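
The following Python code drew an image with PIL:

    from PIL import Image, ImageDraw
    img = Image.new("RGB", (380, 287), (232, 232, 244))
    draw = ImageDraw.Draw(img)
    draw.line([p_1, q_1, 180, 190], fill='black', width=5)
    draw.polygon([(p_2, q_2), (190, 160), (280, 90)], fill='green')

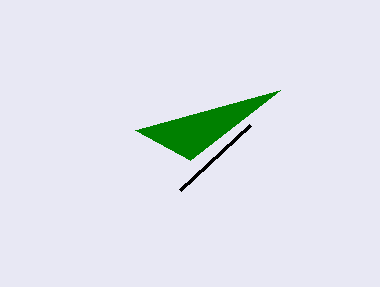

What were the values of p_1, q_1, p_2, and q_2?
p_1 = 250; q_1 = 125; p_2 = 135; q_2 = 130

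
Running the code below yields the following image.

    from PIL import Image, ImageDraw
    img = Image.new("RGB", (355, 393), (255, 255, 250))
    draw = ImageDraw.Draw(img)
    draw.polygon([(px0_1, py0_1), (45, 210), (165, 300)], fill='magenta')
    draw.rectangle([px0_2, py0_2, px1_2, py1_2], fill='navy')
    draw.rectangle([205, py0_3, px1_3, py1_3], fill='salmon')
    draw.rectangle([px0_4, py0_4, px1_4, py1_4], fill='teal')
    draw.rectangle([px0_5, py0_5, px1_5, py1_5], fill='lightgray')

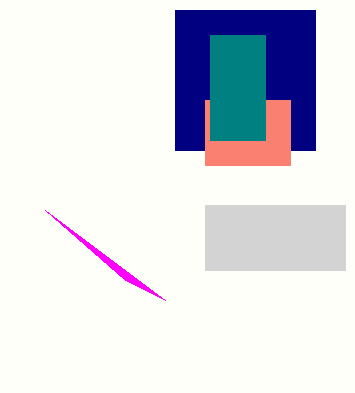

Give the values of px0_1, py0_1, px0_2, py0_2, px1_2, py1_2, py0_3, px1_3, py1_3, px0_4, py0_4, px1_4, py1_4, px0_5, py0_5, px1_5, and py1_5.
px0_1 = 125; py0_1 = 280; px0_2 = 175; py0_2 = 10; px1_2 = 315; py1_2 = 150; py0_3 = 100; px1_3 = 290; py1_3 = 165; px0_4 = 210; py0_4 = 35; px1_4 = 265; py1_4 = 140; px0_5 = 205; py0_5 = 205; px1_5 = 345; py1_5 = 270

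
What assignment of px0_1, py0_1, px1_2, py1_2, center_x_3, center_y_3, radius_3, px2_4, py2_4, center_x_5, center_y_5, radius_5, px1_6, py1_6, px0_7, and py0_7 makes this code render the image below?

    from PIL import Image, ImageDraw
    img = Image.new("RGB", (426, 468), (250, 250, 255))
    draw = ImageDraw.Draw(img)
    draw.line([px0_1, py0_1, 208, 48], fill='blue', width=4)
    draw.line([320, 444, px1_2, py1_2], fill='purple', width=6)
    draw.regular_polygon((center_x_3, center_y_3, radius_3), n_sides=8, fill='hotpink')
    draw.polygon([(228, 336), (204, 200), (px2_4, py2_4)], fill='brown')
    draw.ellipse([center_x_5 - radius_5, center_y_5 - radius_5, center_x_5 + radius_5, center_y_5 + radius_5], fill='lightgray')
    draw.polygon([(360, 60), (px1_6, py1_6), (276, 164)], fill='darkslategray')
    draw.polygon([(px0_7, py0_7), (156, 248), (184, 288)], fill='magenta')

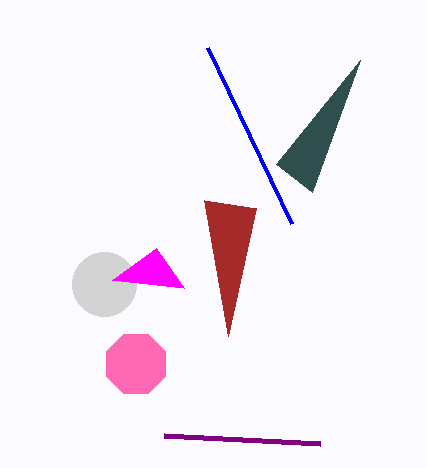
px0_1 = 292, py0_1 = 224, px1_2 = 164, py1_2 = 436, center_x_3 = 136, center_y_3 = 364, radius_3 = 32, px2_4 = 256, py2_4 = 208, center_x_5 = 104, center_y_5 = 284, radius_5 = 32, px1_6 = 312, py1_6 = 192, px0_7 = 112, py0_7 = 280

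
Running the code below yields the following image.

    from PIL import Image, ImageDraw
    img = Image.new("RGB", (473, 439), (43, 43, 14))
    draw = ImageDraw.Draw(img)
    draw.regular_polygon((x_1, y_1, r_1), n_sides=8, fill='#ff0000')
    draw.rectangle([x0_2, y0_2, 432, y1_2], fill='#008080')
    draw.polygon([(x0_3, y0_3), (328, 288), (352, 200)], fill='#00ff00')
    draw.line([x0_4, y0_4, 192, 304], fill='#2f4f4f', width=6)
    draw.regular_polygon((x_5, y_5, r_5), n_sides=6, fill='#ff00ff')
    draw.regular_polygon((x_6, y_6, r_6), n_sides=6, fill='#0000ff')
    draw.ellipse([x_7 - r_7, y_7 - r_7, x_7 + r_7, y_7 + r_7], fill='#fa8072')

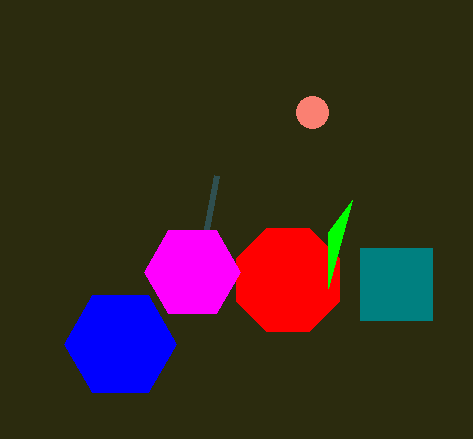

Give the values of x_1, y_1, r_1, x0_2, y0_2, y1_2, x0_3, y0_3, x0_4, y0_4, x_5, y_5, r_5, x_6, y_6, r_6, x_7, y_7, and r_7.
x_1 = 288; y_1 = 280; r_1 = 56; x0_2 = 360; y0_2 = 248; y1_2 = 320; x0_3 = 328; y0_3 = 232; x0_4 = 216; y0_4 = 176; x_5 = 192; y_5 = 272; r_5 = 48; x_6 = 120; y_6 = 344; r_6 = 56; x_7 = 312; y_7 = 112; r_7 = 16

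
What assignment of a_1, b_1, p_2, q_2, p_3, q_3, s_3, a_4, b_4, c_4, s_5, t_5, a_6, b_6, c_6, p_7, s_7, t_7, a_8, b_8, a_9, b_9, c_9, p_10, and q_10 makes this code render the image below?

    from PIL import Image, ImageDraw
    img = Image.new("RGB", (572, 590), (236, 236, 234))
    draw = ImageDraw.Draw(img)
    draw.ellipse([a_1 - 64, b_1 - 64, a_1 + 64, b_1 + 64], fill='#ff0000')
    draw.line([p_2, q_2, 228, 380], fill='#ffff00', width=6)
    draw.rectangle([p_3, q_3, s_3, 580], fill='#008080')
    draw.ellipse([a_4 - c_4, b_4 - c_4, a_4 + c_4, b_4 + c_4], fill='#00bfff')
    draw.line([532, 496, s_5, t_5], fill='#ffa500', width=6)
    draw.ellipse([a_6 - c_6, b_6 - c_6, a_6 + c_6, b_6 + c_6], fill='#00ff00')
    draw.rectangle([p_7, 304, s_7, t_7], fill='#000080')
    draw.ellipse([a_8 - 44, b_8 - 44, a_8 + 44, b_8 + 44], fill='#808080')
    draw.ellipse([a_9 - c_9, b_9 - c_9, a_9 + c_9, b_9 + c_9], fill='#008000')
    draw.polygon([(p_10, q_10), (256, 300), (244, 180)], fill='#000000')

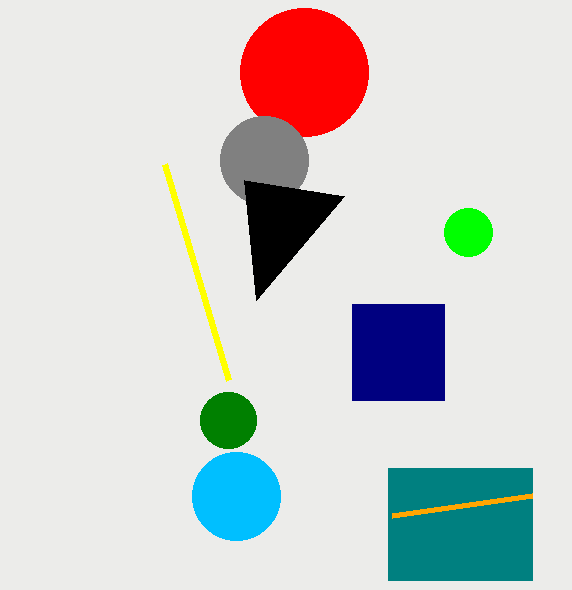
a_1 = 304; b_1 = 72; p_2 = 164; q_2 = 164; p_3 = 388; q_3 = 468; s_3 = 532; a_4 = 236; b_4 = 496; c_4 = 44; s_5 = 392; t_5 = 516; a_6 = 468; b_6 = 232; c_6 = 24; p_7 = 352; s_7 = 444; t_7 = 400; a_8 = 264; b_8 = 160; a_9 = 228; b_9 = 420; c_9 = 28; p_10 = 344; q_10 = 196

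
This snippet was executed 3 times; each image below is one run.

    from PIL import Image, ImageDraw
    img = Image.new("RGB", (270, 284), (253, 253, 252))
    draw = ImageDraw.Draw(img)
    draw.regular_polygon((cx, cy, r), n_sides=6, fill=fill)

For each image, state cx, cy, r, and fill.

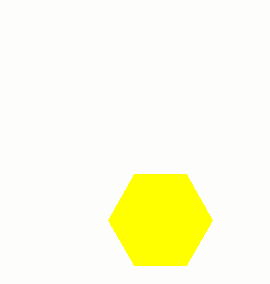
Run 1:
cx = 160, cy = 220, r = 52, fill = 'yellow'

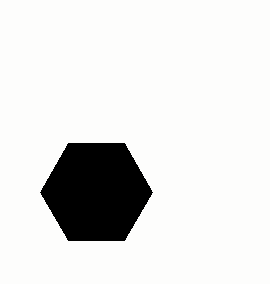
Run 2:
cx = 96
cy = 192
r = 56
fill = 'black'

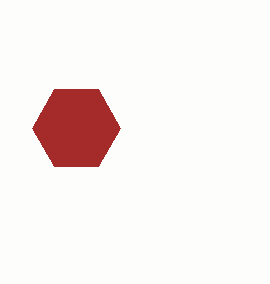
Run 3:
cx = 76, cy = 128, r = 44, fill = 'brown'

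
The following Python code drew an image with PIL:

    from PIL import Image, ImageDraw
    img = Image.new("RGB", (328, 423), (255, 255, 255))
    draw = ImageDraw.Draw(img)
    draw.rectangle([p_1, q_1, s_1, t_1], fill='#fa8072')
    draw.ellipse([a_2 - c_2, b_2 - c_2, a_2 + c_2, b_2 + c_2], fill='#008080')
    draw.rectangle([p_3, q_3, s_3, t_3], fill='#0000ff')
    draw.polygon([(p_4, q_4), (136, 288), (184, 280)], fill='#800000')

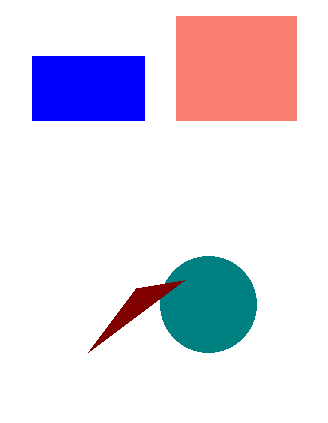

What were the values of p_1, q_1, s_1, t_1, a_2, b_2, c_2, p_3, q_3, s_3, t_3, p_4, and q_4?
p_1 = 176, q_1 = 16, s_1 = 296, t_1 = 120, a_2 = 208, b_2 = 304, c_2 = 48, p_3 = 32, q_3 = 56, s_3 = 144, t_3 = 120, p_4 = 88, q_4 = 352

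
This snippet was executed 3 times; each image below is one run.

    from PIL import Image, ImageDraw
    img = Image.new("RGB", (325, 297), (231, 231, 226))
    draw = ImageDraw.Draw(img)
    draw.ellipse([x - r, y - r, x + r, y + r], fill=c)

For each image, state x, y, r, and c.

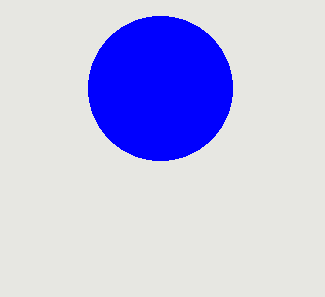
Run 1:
x = 160; y = 88; r = 72; c = 'blue'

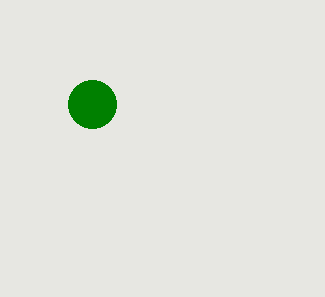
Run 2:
x = 92
y = 104
r = 24
c = 'green'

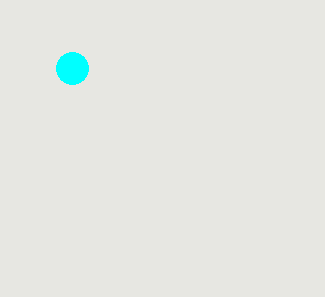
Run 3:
x = 72; y = 68; r = 16; c = 'cyan'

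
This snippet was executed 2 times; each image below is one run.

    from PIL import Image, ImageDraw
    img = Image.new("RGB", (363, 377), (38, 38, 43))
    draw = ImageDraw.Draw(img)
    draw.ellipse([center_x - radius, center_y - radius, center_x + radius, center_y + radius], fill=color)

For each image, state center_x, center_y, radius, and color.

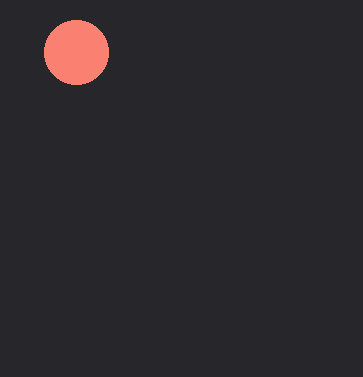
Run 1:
center_x = 76; center_y = 52; radius = 32; color = 'salmon'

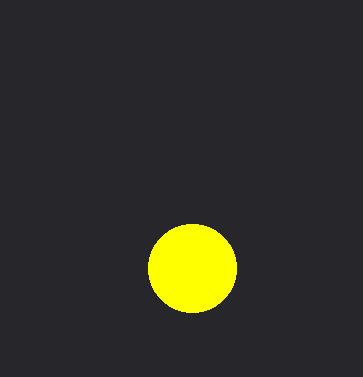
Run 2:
center_x = 192
center_y = 268
radius = 44
color = 'yellow'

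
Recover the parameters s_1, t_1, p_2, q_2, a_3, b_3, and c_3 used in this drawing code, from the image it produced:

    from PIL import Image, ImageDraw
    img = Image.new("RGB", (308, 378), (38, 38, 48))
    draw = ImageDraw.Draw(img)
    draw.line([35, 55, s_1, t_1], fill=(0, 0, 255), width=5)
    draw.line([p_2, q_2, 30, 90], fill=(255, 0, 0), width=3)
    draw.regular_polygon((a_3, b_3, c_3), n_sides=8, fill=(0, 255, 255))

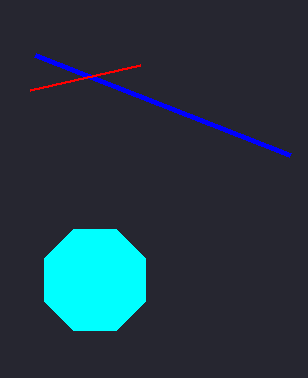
s_1 = 290; t_1 = 155; p_2 = 140; q_2 = 65; a_3 = 95; b_3 = 280; c_3 = 55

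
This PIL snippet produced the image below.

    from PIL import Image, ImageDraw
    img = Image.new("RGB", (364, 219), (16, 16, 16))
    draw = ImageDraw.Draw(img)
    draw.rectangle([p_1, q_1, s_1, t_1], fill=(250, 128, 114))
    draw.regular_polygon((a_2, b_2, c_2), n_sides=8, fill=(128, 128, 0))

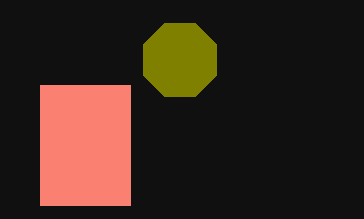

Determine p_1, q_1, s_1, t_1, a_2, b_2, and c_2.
p_1 = 40; q_1 = 85; s_1 = 130; t_1 = 205; a_2 = 180; b_2 = 60; c_2 = 40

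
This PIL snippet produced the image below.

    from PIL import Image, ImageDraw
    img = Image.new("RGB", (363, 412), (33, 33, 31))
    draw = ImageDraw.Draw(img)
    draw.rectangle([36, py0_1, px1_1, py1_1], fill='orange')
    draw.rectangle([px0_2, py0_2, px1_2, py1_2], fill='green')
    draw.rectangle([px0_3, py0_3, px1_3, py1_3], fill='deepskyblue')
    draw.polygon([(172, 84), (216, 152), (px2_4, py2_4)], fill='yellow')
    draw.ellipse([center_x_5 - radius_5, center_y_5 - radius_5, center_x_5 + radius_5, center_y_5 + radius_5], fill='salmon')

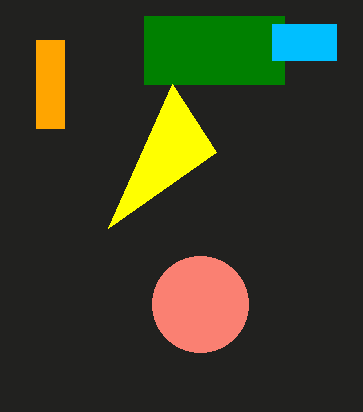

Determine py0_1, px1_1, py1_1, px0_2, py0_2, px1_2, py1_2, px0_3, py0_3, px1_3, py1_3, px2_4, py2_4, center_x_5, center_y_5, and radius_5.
py0_1 = 40; px1_1 = 64; py1_1 = 128; px0_2 = 144; py0_2 = 16; px1_2 = 284; py1_2 = 84; px0_3 = 272; py0_3 = 24; px1_3 = 336; py1_3 = 60; px2_4 = 108; py2_4 = 228; center_x_5 = 200; center_y_5 = 304; radius_5 = 48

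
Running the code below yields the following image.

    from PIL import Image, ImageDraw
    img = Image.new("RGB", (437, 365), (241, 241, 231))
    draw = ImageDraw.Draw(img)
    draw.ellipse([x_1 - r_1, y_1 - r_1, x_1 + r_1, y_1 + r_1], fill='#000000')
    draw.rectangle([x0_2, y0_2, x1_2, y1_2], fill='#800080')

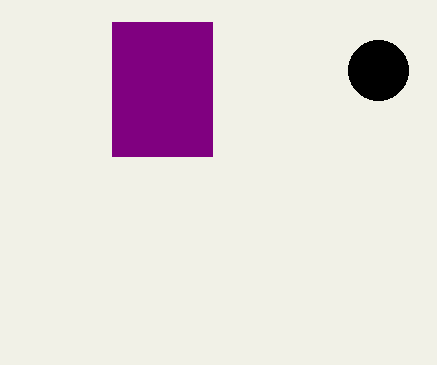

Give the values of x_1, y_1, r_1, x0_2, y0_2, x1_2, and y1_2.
x_1 = 378, y_1 = 70, r_1 = 30, x0_2 = 112, y0_2 = 22, x1_2 = 212, y1_2 = 156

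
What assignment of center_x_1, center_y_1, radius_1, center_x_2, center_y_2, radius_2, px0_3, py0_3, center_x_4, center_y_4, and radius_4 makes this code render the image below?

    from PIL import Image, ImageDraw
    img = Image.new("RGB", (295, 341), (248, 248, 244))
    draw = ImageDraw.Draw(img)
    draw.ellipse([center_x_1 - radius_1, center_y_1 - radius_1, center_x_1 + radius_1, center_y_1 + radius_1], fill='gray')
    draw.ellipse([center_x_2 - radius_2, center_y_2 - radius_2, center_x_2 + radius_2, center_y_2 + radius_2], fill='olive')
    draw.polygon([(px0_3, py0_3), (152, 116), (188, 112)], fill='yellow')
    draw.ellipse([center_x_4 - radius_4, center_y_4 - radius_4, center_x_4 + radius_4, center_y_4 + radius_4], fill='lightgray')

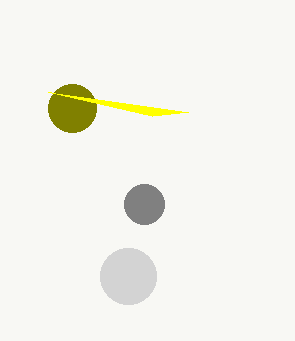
center_x_1 = 144
center_y_1 = 204
radius_1 = 20
center_x_2 = 72
center_y_2 = 108
radius_2 = 24
px0_3 = 48
py0_3 = 92
center_x_4 = 128
center_y_4 = 276
radius_4 = 28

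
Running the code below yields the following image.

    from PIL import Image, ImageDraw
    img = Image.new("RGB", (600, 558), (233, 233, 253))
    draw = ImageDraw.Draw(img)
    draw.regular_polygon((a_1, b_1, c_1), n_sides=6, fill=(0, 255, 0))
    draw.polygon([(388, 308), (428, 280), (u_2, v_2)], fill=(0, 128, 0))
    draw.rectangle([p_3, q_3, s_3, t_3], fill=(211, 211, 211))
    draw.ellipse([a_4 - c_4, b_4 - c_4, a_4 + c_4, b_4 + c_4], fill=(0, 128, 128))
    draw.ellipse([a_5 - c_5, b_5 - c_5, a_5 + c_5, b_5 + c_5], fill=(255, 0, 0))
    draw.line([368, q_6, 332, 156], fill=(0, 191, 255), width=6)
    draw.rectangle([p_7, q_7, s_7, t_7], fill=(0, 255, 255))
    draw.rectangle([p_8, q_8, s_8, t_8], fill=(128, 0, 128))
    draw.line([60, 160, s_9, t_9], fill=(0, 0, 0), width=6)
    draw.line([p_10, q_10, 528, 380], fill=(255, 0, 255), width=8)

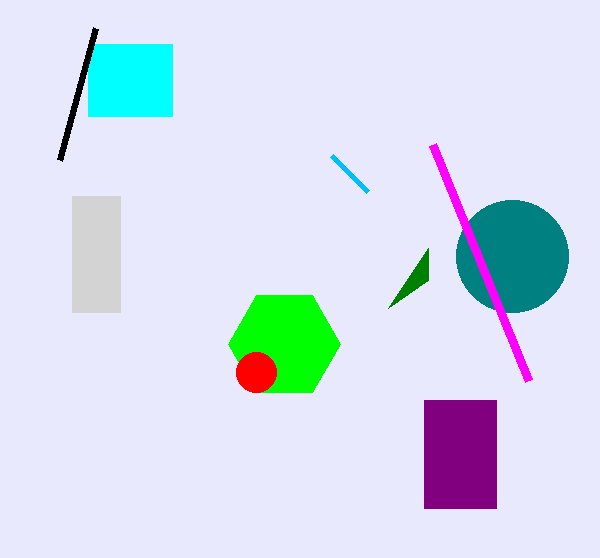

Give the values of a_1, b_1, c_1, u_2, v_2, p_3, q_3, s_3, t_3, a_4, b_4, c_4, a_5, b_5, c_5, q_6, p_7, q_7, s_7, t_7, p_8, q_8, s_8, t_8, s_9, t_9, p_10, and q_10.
a_1 = 284; b_1 = 344; c_1 = 56; u_2 = 428; v_2 = 248; p_3 = 72; q_3 = 196; s_3 = 120; t_3 = 312; a_4 = 512; b_4 = 256; c_4 = 56; a_5 = 256; b_5 = 372; c_5 = 20; q_6 = 192; p_7 = 88; q_7 = 44; s_7 = 172; t_7 = 116; p_8 = 424; q_8 = 400; s_8 = 496; t_8 = 508; s_9 = 96; t_9 = 28; p_10 = 432; q_10 = 144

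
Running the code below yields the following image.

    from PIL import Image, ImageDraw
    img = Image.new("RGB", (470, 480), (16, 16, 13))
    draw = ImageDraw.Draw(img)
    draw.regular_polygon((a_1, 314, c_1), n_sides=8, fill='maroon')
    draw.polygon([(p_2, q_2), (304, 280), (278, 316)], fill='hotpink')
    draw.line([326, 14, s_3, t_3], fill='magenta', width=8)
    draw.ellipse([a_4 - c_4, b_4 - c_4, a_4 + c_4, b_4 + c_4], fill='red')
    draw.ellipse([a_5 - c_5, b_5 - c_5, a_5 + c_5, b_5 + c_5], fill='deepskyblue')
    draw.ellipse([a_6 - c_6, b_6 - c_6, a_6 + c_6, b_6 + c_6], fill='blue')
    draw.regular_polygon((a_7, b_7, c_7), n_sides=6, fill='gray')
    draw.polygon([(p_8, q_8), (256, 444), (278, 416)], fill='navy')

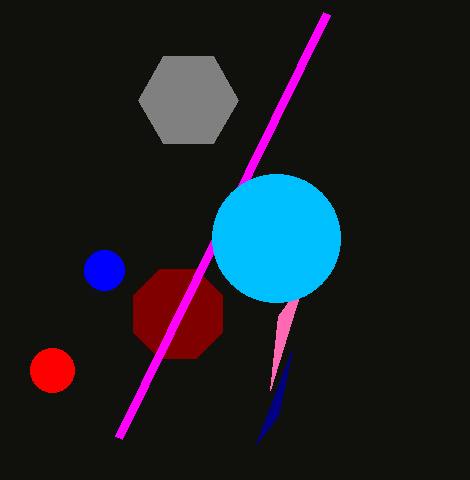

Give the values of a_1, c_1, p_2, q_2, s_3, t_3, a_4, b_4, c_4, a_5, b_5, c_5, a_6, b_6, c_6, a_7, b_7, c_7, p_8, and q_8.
a_1 = 178, c_1 = 48, p_2 = 270, q_2 = 390, s_3 = 118, t_3 = 438, a_4 = 52, b_4 = 370, c_4 = 22, a_5 = 276, b_5 = 238, c_5 = 64, a_6 = 104, b_6 = 270, c_6 = 20, a_7 = 188, b_7 = 100, c_7 = 50, p_8 = 292, q_8 = 350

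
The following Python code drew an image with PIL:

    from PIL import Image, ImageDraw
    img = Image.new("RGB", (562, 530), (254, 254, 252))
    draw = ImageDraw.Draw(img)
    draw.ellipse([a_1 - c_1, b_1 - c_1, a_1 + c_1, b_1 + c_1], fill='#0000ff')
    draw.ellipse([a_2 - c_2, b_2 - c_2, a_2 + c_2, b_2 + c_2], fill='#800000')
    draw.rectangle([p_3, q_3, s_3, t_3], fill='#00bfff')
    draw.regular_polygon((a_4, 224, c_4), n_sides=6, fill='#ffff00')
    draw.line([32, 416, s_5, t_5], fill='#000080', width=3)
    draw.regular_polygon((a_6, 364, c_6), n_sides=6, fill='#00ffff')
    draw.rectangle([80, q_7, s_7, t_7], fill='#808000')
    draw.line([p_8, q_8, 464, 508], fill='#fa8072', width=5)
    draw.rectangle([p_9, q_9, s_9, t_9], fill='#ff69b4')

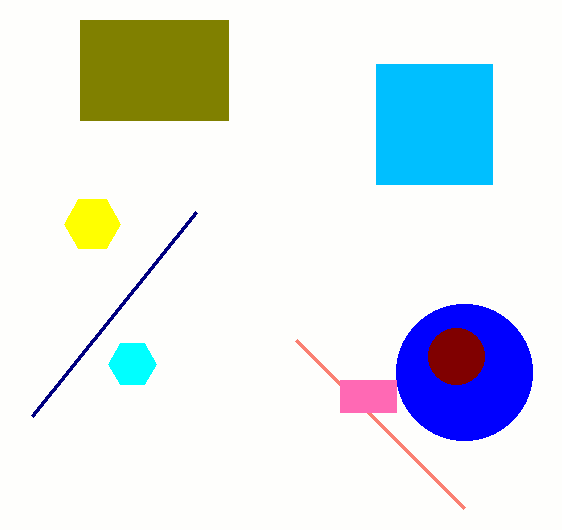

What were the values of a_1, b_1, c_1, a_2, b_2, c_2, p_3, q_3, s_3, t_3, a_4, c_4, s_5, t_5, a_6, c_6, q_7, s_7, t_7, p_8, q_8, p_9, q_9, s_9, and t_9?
a_1 = 464; b_1 = 372; c_1 = 68; a_2 = 456; b_2 = 356; c_2 = 28; p_3 = 376; q_3 = 64; s_3 = 492; t_3 = 184; a_4 = 92; c_4 = 28; s_5 = 196; t_5 = 212; a_6 = 132; c_6 = 24; q_7 = 20; s_7 = 228; t_7 = 120; p_8 = 296; q_8 = 340; p_9 = 340; q_9 = 380; s_9 = 396; t_9 = 412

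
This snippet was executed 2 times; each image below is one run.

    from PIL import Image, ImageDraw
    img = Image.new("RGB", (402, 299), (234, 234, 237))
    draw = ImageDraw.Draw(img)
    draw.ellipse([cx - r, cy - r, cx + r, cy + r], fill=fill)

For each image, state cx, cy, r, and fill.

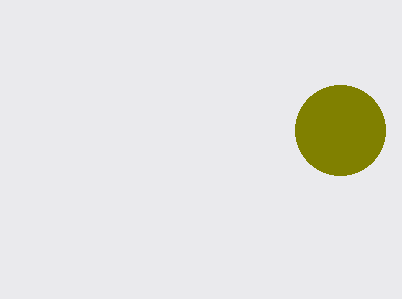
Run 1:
cx = 340; cy = 130; r = 45; fill = 'olive'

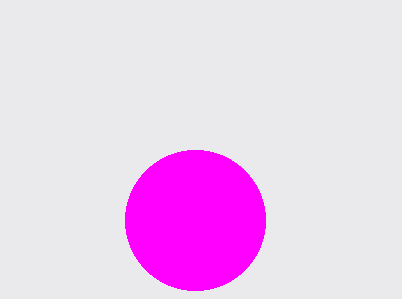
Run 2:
cx = 195; cy = 220; r = 70; fill = 'magenta'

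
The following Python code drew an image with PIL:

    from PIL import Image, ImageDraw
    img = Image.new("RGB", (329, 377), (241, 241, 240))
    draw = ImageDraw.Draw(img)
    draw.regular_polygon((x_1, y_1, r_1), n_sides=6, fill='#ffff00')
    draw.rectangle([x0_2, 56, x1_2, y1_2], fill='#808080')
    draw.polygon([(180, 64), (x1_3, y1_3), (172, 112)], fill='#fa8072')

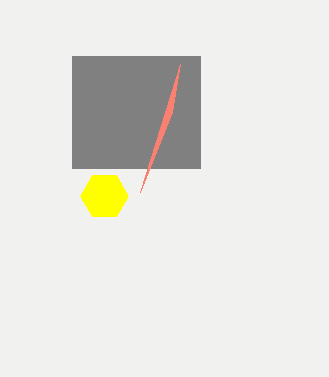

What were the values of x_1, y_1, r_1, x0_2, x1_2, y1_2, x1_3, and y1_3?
x_1 = 104; y_1 = 196; r_1 = 24; x0_2 = 72; x1_2 = 200; y1_2 = 168; x1_3 = 140; y1_3 = 192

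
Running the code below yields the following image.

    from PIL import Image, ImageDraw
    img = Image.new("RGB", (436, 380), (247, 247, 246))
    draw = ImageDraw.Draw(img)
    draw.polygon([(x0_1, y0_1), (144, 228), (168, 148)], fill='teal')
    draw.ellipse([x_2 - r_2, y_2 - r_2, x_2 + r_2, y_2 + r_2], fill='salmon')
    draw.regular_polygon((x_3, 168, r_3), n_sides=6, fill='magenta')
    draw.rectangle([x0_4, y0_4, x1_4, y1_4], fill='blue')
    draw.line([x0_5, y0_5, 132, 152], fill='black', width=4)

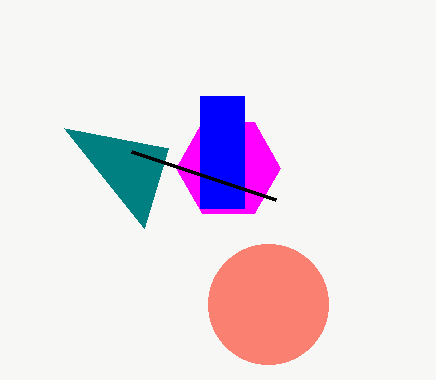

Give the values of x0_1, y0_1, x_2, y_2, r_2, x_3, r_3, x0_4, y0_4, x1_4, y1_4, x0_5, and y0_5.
x0_1 = 64, y0_1 = 128, x_2 = 268, y_2 = 304, r_2 = 60, x_3 = 228, r_3 = 52, x0_4 = 200, y0_4 = 96, x1_4 = 244, y1_4 = 208, x0_5 = 276, y0_5 = 200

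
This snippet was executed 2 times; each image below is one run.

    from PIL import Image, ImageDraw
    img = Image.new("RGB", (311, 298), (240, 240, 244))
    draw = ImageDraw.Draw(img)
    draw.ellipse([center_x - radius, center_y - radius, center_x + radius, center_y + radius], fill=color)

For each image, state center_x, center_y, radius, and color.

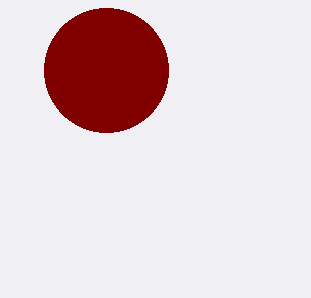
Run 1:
center_x = 106, center_y = 70, radius = 62, color = 'maroon'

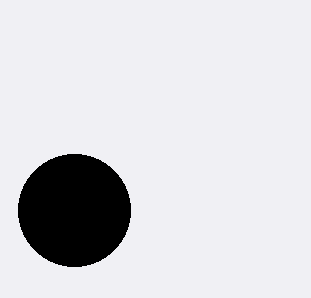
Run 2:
center_x = 74, center_y = 210, radius = 56, color = 'black'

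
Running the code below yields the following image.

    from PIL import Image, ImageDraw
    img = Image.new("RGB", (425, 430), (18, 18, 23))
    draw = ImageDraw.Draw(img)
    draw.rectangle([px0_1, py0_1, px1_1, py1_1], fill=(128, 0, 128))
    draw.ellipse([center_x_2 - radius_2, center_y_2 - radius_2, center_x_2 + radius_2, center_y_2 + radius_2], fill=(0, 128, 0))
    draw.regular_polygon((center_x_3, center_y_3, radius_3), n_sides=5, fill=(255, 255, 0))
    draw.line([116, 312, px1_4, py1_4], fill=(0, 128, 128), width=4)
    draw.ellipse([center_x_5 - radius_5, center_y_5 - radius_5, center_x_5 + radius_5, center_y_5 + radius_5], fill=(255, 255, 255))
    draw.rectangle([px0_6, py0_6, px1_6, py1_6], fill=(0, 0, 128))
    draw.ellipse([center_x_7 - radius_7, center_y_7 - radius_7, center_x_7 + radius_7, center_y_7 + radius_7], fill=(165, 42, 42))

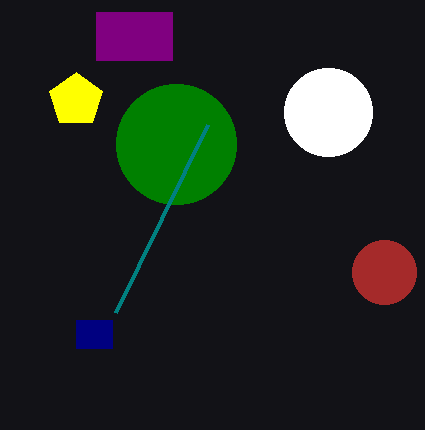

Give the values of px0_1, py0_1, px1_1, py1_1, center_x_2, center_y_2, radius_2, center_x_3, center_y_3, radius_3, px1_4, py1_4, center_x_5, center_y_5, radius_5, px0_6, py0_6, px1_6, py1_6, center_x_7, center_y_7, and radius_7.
px0_1 = 96; py0_1 = 12; px1_1 = 172; py1_1 = 60; center_x_2 = 176; center_y_2 = 144; radius_2 = 60; center_x_3 = 76; center_y_3 = 100; radius_3 = 28; px1_4 = 208; py1_4 = 124; center_x_5 = 328; center_y_5 = 112; radius_5 = 44; px0_6 = 76; py0_6 = 320; px1_6 = 112; py1_6 = 348; center_x_7 = 384; center_y_7 = 272; radius_7 = 32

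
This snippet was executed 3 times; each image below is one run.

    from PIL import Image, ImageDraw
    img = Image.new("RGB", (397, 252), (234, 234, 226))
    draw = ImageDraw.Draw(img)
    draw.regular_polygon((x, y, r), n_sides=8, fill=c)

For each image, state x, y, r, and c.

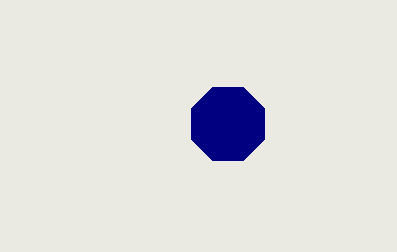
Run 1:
x = 228; y = 124; r = 40; c = 'navy'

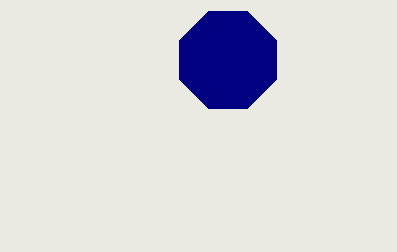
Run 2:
x = 228
y = 60
r = 52
c = 'navy'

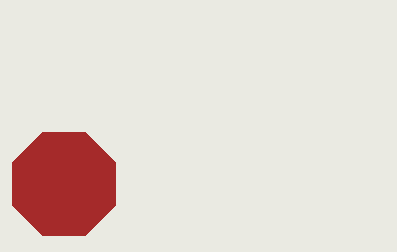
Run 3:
x = 64
y = 184
r = 56
c = 'brown'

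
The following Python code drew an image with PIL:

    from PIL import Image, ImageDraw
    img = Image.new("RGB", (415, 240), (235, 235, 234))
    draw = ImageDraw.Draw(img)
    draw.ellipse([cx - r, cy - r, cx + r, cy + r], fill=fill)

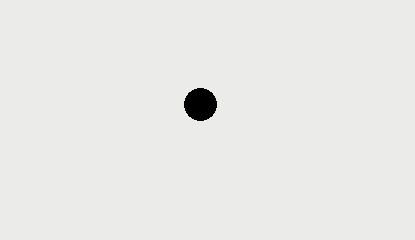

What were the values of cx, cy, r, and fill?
cx = 200
cy = 104
r = 16
fill = 'black'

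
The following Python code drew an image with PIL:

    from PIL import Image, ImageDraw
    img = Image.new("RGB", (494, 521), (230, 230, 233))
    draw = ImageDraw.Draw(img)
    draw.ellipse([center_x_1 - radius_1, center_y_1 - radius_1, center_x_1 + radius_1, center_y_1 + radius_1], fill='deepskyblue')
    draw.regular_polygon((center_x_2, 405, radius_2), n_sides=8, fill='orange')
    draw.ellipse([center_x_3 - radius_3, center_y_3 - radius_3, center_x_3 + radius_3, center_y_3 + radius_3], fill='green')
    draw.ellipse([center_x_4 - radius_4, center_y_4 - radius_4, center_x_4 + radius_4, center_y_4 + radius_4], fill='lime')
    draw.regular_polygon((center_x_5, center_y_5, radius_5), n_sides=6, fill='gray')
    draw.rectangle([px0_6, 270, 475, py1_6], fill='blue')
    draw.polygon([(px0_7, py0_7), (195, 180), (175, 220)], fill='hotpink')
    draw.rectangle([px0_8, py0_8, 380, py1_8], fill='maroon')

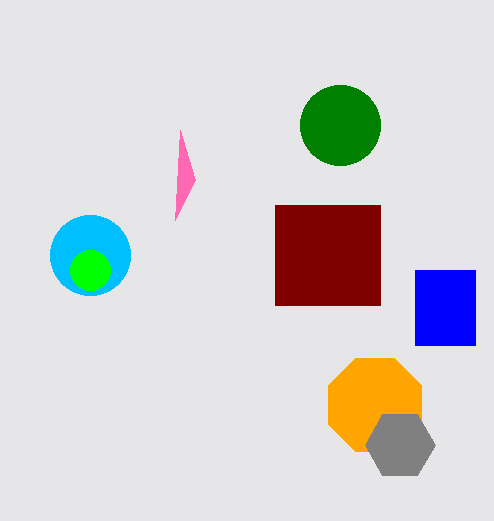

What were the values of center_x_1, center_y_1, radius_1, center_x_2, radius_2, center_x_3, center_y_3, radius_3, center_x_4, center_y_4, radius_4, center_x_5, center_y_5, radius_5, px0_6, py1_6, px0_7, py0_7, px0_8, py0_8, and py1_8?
center_x_1 = 90; center_y_1 = 255; radius_1 = 40; center_x_2 = 375; radius_2 = 50; center_x_3 = 340; center_y_3 = 125; radius_3 = 40; center_x_4 = 90; center_y_4 = 270; radius_4 = 20; center_x_5 = 400; center_y_5 = 445; radius_5 = 35; px0_6 = 415; py1_6 = 345; px0_7 = 180; py0_7 = 130; px0_8 = 275; py0_8 = 205; py1_8 = 305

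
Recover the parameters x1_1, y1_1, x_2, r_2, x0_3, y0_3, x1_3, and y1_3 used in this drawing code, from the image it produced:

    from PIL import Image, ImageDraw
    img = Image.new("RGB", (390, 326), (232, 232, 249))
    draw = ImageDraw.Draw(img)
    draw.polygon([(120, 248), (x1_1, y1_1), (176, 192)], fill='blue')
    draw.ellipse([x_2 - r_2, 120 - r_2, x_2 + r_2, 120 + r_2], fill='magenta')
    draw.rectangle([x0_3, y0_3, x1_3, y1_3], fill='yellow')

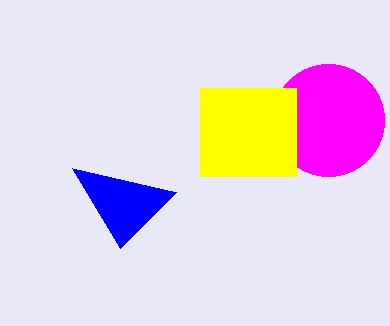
x1_1 = 72, y1_1 = 168, x_2 = 328, r_2 = 56, x0_3 = 200, y0_3 = 88, x1_3 = 296, y1_3 = 176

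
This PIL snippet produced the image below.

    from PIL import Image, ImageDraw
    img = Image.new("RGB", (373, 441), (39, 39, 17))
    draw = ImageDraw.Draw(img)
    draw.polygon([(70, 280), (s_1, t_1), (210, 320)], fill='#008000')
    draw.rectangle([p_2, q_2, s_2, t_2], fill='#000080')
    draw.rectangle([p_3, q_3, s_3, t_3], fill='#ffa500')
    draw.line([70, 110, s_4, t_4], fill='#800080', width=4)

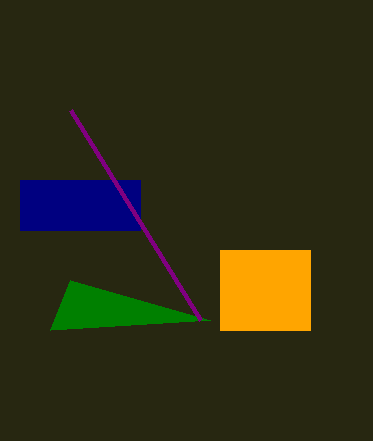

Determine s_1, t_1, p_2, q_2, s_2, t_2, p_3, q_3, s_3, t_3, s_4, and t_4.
s_1 = 50
t_1 = 330
p_2 = 20
q_2 = 180
s_2 = 140
t_2 = 230
p_3 = 220
q_3 = 250
s_3 = 310
t_3 = 330
s_4 = 200
t_4 = 320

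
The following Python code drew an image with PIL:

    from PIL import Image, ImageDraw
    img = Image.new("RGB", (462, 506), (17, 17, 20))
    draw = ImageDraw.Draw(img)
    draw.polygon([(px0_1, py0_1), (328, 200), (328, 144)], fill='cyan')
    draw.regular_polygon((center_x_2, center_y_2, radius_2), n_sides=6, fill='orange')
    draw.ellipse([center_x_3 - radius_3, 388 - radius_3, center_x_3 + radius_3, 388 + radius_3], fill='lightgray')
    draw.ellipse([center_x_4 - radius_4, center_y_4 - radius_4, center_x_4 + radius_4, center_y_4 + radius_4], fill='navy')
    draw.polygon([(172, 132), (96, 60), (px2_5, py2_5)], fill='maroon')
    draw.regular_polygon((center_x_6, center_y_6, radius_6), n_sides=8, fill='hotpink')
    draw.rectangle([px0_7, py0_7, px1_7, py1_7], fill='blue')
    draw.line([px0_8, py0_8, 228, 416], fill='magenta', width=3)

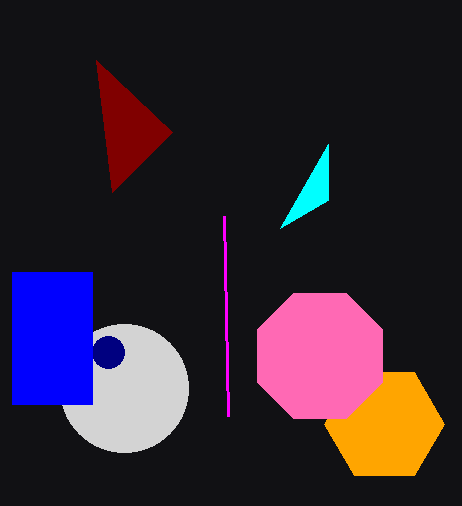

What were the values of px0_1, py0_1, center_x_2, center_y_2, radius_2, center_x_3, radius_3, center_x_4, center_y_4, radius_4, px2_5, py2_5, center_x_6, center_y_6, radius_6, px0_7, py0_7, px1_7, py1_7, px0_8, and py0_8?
px0_1 = 280
py0_1 = 228
center_x_2 = 384
center_y_2 = 424
radius_2 = 60
center_x_3 = 124
radius_3 = 64
center_x_4 = 108
center_y_4 = 352
radius_4 = 16
px2_5 = 112
py2_5 = 192
center_x_6 = 320
center_y_6 = 356
radius_6 = 68
px0_7 = 12
py0_7 = 272
px1_7 = 92
py1_7 = 404
px0_8 = 224
py0_8 = 216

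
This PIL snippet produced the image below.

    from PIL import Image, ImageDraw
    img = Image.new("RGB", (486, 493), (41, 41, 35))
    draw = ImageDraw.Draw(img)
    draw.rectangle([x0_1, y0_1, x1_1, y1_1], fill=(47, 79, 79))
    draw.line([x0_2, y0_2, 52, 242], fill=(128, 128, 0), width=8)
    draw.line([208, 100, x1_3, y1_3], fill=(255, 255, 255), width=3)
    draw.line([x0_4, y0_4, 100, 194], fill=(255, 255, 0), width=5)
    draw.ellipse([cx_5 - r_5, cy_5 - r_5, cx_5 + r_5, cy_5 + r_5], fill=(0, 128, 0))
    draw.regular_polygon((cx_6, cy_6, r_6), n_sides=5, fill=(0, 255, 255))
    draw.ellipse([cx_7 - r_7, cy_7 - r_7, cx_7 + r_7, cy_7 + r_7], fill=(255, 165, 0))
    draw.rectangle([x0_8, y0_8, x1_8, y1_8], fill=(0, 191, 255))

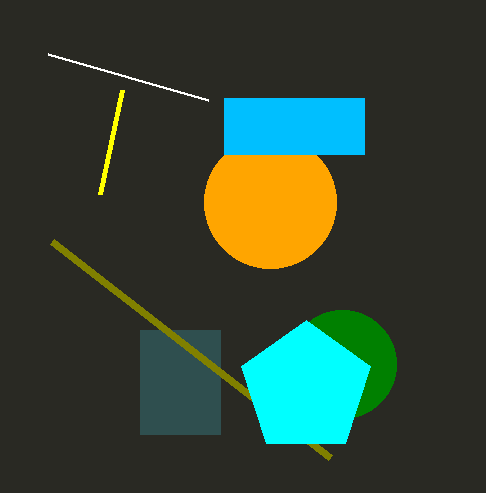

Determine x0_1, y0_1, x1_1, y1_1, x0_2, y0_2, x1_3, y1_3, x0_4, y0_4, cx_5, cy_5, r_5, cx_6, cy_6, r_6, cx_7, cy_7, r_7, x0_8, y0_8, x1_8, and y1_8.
x0_1 = 140; y0_1 = 330; x1_1 = 220; y1_1 = 434; x0_2 = 330; y0_2 = 458; x1_3 = 48; y1_3 = 54; x0_4 = 122; y0_4 = 90; cx_5 = 342; cy_5 = 364; r_5 = 54; cx_6 = 306; cy_6 = 388; r_6 = 68; cx_7 = 270; cy_7 = 202; r_7 = 66; x0_8 = 224; y0_8 = 98; x1_8 = 364; y1_8 = 154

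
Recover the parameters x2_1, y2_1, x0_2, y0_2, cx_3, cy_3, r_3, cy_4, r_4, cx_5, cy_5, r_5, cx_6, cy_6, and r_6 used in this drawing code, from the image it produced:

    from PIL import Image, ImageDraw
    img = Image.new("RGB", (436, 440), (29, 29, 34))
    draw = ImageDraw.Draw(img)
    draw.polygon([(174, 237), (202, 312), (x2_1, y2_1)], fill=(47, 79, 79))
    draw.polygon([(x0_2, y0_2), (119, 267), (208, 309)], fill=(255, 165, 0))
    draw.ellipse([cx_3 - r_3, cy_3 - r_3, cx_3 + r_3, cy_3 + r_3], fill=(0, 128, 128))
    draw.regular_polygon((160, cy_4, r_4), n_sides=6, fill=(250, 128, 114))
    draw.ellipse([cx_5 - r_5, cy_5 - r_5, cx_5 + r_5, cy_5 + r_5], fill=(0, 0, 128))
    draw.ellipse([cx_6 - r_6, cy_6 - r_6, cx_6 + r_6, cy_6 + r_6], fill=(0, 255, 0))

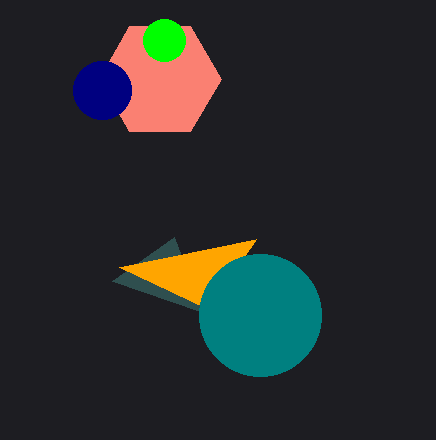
x2_1 = 112; y2_1 = 281; x0_2 = 256; y0_2 = 239; cx_3 = 260; cy_3 = 315; r_3 = 61; cy_4 = 79; r_4 = 61; cx_5 = 102; cy_5 = 90; r_5 = 29; cx_6 = 164; cy_6 = 40; r_6 = 21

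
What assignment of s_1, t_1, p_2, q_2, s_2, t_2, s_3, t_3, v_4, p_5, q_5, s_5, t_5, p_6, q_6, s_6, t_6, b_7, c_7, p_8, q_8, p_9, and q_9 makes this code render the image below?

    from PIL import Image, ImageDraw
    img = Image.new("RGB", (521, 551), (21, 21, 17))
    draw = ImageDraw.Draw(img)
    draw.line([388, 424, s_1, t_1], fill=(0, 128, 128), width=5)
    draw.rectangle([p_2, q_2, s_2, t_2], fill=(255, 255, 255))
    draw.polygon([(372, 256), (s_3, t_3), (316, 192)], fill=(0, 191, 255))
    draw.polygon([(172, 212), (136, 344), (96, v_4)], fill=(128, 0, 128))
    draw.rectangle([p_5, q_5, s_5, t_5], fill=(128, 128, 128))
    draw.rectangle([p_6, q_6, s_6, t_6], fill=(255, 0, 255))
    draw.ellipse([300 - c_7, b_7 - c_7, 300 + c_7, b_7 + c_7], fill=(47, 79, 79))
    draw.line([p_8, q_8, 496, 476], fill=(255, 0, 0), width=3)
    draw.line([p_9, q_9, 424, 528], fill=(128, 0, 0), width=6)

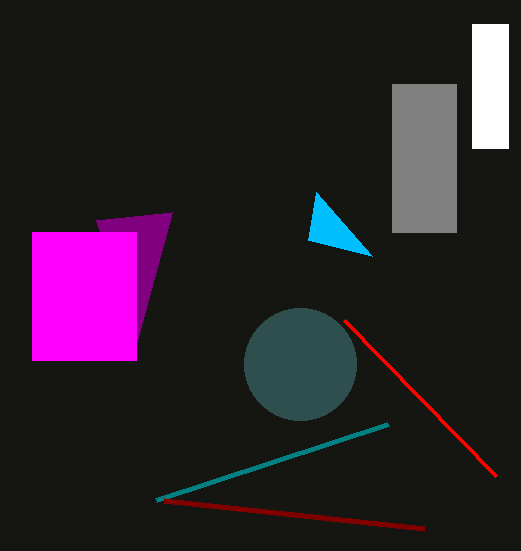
s_1 = 156
t_1 = 500
p_2 = 472
q_2 = 24
s_2 = 508
t_2 = 148
s_3 = 308
t_3 = 240
v_4 = 220
p_5 = 392
q_5 = 84
s_5 = 456
t_5 = 232
p_6 = 32
q_6 = 232
s_6 = 136
t_6 = 360
b_7 = 364
c_7 = 56
p_8 = 344
q_8 = 320
p_9 = 164
q_9 = 500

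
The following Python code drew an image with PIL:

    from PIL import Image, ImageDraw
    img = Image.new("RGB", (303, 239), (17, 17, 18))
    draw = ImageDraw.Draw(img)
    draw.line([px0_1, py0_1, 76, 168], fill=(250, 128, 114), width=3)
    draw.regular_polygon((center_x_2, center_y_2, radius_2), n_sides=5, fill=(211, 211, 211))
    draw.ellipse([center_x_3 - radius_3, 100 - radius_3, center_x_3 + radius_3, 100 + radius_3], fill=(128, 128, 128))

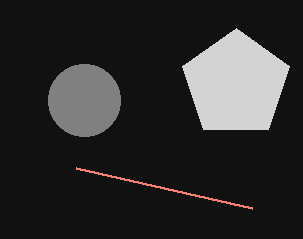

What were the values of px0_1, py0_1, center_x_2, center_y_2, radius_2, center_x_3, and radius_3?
px0_1 = 252, py0_1 = 208, center_x_2 = 236, center_y_2 = 84, radius_2 = 56, center_x_3 = 84, radius_3 = 36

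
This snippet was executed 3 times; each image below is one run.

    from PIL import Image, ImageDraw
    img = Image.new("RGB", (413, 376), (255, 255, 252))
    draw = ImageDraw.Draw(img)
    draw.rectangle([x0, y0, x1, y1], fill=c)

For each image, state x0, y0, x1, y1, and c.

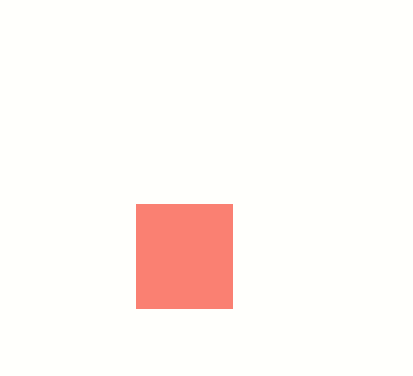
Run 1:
x0 = 136
y0 = 204
x1 = 232
y1 = 308
c = 'salmon'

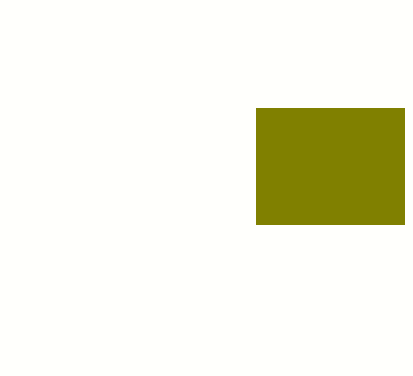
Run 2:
x0 = 256
y0 = 108
x1 = 404
y1 = 224
c = 'olive'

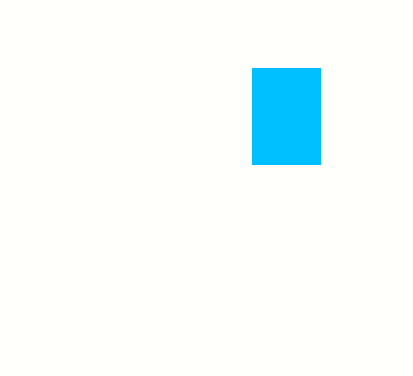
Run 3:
x0 = 252, y0 = 68, x1 = 320, y1 = 164, c = 'deepskyblue'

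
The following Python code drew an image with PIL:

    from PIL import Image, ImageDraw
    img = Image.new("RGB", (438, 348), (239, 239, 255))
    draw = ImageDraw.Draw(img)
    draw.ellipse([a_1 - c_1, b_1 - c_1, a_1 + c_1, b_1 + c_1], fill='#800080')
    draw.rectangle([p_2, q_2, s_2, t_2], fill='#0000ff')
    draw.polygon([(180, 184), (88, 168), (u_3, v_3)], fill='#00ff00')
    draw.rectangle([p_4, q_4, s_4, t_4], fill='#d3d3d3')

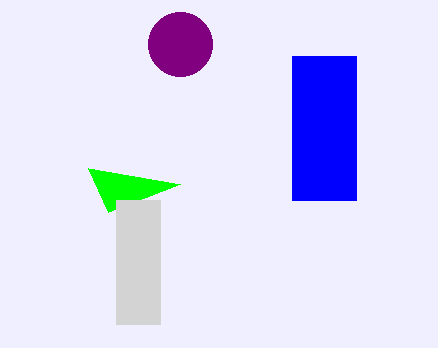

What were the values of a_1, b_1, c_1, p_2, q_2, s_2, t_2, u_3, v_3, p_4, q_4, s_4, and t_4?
a_1 = 180, b_1 = 44, c_1 = 32, p_2 = 292, q_2 = 56, s_2 = 356, t_2 = 200, u_3 = 108, v_3 = 212, p_4 = 116, q_4 = 200, s_4 = 160, t_4 = 324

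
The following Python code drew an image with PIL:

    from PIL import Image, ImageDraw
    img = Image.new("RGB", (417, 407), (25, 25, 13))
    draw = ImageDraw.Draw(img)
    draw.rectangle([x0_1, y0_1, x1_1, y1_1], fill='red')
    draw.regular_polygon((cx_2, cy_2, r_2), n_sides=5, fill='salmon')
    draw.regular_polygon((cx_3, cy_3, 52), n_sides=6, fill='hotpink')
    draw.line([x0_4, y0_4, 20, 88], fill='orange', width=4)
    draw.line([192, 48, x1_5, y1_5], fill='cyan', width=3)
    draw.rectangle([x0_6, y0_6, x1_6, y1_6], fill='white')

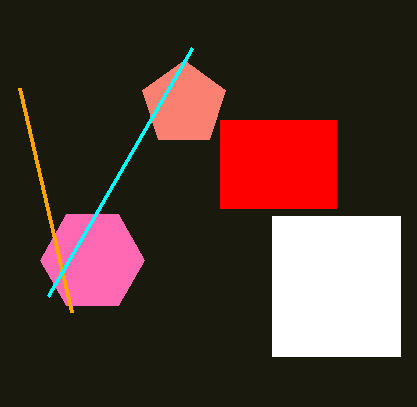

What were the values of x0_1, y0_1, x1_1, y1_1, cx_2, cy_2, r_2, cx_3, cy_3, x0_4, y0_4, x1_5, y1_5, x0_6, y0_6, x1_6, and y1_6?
x0_1 = 220
y0_1 = 120
x1_1 = 336
y1_1 = 208
cx_2 = 184
cy_2 = 104
r_2 = 44
cx_3 = 92
cy_3 = 260
x0_4 = 72
y0_4 = 312
x1_5 = 48
y1_5 = 296
x0_6 = 272
y0_6 = 216
x1_6 = 400
y1_6 = 356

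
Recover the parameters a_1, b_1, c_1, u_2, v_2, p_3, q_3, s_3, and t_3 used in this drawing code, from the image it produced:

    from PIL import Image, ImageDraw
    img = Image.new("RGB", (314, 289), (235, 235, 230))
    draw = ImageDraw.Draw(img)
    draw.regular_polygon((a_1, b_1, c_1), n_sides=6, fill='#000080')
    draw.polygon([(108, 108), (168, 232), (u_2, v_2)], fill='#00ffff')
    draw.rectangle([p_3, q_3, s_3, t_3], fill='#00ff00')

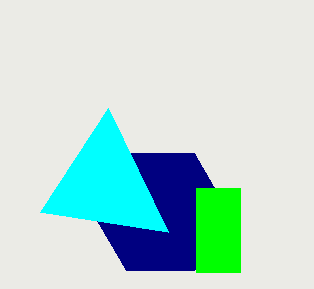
a_1 = 160
b_1 = 212
c_1 = 68
u_2 = 40
v_2 = 212
p_3 = 196
q_3 = 188
s_3 = 240
t_3 = 272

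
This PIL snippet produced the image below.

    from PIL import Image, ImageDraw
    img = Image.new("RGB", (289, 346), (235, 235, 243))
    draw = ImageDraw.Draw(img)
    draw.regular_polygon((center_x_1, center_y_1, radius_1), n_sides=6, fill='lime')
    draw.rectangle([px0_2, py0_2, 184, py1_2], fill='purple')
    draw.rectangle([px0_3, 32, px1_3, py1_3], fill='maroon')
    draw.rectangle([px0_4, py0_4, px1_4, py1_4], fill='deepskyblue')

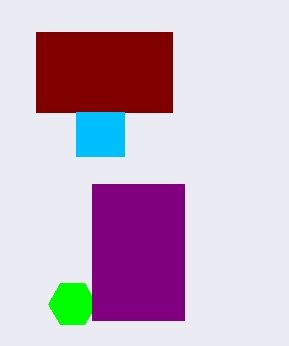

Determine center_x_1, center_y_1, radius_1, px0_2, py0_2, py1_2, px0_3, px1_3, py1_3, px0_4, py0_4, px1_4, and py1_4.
center_x_1 = 72; center_y_1 = 304; radius_1 = 24; px0_2 = 92; py0_2 = 184; py1_2 = 320; px0_3 = 36; px1_3 = 172; py1_3 = 112; px0_4 = 76; py0_4 = 112; px1_4 = 124; py1_4 = 156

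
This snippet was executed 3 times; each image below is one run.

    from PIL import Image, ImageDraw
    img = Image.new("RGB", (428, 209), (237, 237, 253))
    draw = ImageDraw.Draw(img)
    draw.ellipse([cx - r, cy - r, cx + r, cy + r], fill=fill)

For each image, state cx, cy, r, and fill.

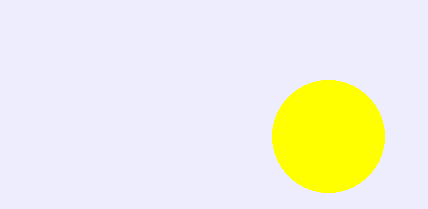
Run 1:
cx = 328
cy = 136
r = 56
fill = 'yellow'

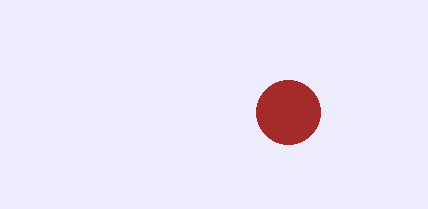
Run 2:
cx = 288; cy = 112; r = 32; fill = 'brown'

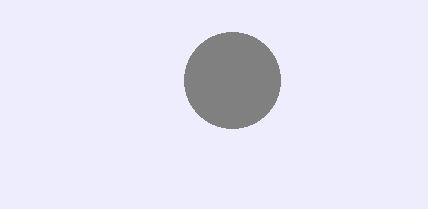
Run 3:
cx = 232
cy = 80
r = 48
fill = 'gray'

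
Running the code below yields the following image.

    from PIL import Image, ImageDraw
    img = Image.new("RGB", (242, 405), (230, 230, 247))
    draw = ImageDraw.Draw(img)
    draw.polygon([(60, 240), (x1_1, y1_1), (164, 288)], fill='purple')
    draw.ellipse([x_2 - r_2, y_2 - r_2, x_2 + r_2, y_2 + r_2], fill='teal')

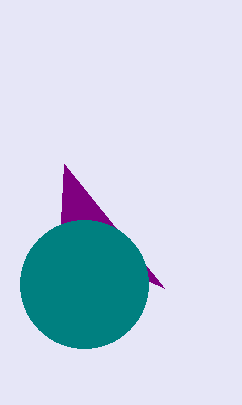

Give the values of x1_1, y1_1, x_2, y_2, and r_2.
x1_1 = 64
y1_1 = 164
x_2 = 84
y_2 = 284
r_2 = 64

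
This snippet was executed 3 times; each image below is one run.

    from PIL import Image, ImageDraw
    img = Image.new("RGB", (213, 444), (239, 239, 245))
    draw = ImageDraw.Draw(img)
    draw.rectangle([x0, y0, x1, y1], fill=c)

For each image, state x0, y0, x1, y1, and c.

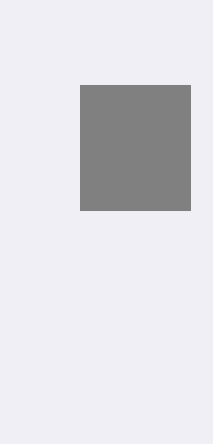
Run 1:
x0 = 80; y0 = 85; x1 = 190; y1 = 210; c = 'gray'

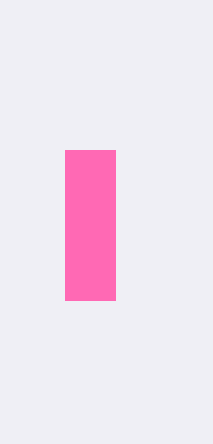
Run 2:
x0 = 65, y0 = 150, x1 = 115, y1 = 300, c = 'hotpink'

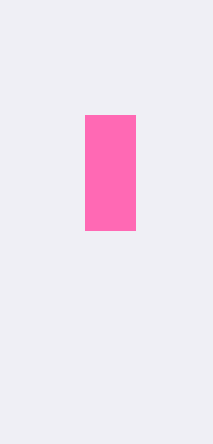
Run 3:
x0 = 85; y0 = 115; x1 = 135; y1 = 230; c = 'hotpink'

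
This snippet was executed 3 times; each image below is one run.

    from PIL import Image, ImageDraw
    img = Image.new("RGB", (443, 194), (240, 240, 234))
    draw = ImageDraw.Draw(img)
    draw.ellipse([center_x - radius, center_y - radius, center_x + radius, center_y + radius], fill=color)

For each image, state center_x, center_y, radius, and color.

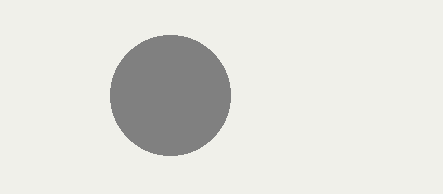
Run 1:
center_x = 170
center_y = 95
radius = 60
color = 'gray'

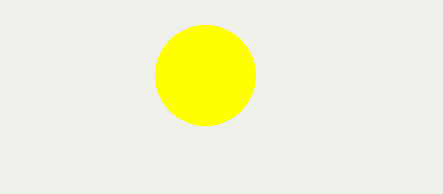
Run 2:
center_x = 205, center_y = 75, radius = 50, color = 'yellow'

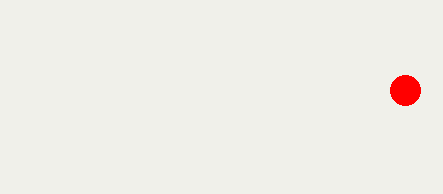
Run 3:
center_x = 405
center_y = 90
radius = 15
color = 'red'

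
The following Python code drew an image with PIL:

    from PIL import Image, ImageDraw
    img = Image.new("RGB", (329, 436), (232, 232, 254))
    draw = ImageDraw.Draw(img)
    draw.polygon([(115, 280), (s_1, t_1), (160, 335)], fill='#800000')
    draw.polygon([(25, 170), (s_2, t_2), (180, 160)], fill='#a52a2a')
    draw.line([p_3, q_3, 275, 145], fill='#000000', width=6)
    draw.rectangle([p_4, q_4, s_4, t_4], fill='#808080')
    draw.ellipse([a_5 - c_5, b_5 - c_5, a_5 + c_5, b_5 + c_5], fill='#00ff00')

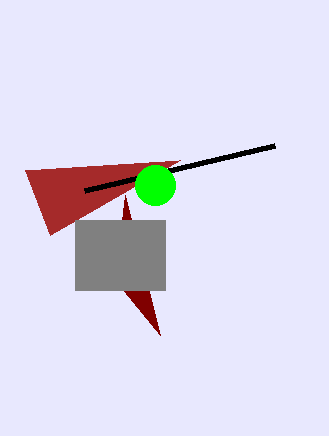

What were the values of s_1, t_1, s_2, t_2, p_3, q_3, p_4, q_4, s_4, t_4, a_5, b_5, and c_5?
s_1 = 125; t_1 = 195; s_2 = 50; t_2 = 235; p_3 = 85; q_3 = 190; p_4 = 75; q_4 = 220; s_4 = 165; t_4 = 290; a_5 = 155; b_5 = 185; c_5 = 20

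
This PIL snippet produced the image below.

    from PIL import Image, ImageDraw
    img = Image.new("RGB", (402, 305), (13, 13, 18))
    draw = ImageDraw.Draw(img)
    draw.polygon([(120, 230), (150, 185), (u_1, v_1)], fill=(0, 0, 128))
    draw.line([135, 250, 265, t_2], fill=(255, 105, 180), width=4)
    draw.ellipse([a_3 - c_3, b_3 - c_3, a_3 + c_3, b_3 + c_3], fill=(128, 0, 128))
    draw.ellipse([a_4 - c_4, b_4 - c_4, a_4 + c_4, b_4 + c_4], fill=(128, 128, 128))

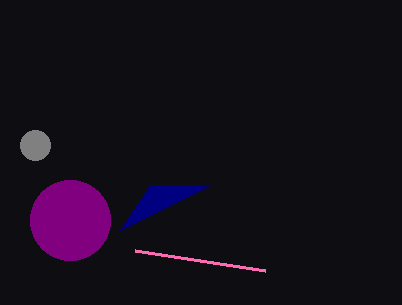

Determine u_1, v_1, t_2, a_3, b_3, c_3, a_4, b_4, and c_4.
u_1 = 210, v_1 = 185, t_2 = 270, a_3 = 70, b_3 = 220, c_3 = 40, a_4 = 35, b_4 = 145, c_4 = 15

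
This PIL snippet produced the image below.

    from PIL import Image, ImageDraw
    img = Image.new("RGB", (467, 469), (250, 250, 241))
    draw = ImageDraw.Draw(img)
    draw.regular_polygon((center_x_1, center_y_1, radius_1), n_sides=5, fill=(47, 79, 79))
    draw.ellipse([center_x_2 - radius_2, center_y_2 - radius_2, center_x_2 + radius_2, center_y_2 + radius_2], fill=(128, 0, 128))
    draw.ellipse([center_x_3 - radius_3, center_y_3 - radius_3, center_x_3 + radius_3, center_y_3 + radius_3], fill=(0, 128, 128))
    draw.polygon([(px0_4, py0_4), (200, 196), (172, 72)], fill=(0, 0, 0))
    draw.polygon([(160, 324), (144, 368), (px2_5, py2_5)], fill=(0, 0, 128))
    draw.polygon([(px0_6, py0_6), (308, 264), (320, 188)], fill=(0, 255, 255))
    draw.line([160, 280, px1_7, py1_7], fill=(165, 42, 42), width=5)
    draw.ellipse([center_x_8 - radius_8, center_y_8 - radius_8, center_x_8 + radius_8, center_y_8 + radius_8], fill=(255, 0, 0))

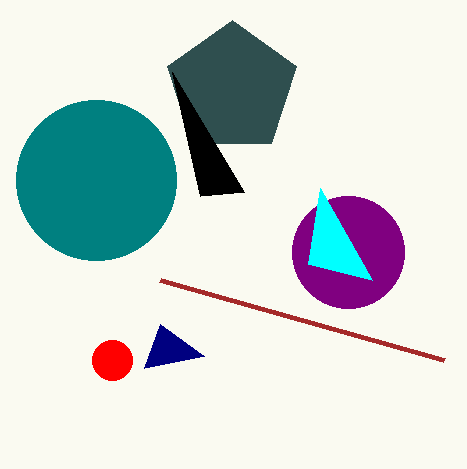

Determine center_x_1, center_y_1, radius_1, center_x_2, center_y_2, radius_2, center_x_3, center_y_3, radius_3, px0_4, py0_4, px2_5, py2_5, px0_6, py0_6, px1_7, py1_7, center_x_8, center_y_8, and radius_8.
center_x_1 = 232
center_y_1 = 88
radius_1 = 68
center_x_2 = 348
center_y_2 = 252
radius_2 = 56
center_x_3 = 96
center_y_3 = 180
radius_3 = 80
px0_4 = 244
py0_4 = 192
px2_5 = 204
py2_5 = 356
px0_6 = 372
py0_6 = 280
px1_7 = 444
py1_7 = 360
center_x_8 = 112
center_y_8 = 360
radius_8 = 20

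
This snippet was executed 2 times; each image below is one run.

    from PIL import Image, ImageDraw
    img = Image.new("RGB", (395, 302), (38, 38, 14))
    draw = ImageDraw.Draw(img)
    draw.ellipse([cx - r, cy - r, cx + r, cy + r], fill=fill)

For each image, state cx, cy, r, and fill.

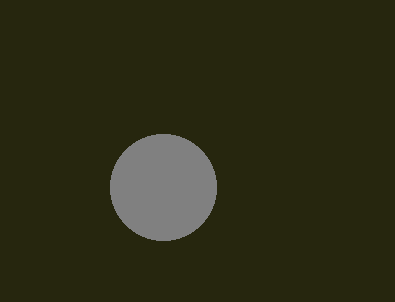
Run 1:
cx = 163; cy = 187; r = 53; fill = 'gray'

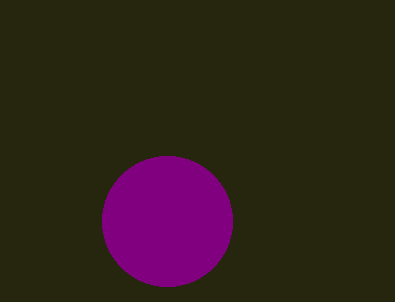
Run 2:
cx = 167; cy = 221; r = 65; fill = 'purple'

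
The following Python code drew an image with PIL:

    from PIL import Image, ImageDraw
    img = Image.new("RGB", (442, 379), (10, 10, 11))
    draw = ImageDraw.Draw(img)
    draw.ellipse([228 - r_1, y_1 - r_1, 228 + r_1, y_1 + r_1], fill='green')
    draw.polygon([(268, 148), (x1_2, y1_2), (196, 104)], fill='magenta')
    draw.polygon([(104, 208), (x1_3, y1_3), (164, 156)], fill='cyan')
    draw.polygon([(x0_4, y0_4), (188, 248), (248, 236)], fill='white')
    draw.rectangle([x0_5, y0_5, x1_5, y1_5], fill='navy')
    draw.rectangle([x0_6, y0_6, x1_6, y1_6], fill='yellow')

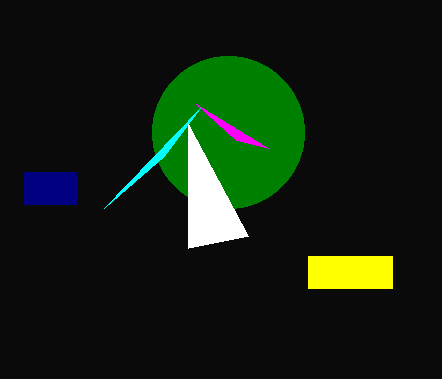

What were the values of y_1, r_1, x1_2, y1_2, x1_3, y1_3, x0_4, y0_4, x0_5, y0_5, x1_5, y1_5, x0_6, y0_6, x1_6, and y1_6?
y_1 = 132; r_1 = 76; x1_2 = 236; y1_2 = 140; x1_3 = 200; y1_3 = 108; x0_4 = 188; y0_4 = 124; x0_5 = 24; y0_5 = 172; x1_5 = 76; y1_5 = 204; x0_6 = 308; y0_6 = 256; x1_6 = 392; y1_6 = 288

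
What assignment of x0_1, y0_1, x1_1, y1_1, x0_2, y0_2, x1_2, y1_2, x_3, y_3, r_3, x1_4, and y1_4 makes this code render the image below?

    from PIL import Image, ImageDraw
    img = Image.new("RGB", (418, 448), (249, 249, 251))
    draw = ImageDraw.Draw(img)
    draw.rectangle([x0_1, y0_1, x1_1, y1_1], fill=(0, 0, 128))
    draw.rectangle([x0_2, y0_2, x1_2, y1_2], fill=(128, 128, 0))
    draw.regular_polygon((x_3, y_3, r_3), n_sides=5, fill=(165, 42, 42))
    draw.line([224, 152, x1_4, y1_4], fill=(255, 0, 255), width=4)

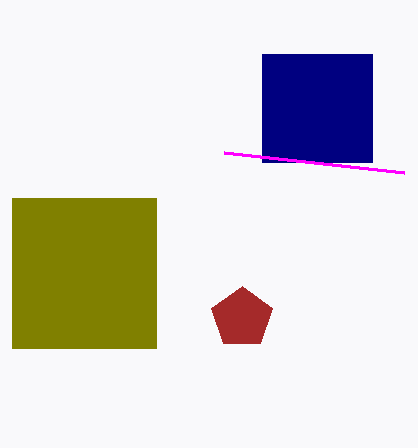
x0_1 = 262; y0_1 = 54; x1_1 = 372; y1_1 = 162; x0_2 = 12; y0_2 = 198; x1_2 = 156; y1_2 = 348; x_3 = 242; y_3 = 318; r_3 = 32; x1_4 = 404; y1_4 = 172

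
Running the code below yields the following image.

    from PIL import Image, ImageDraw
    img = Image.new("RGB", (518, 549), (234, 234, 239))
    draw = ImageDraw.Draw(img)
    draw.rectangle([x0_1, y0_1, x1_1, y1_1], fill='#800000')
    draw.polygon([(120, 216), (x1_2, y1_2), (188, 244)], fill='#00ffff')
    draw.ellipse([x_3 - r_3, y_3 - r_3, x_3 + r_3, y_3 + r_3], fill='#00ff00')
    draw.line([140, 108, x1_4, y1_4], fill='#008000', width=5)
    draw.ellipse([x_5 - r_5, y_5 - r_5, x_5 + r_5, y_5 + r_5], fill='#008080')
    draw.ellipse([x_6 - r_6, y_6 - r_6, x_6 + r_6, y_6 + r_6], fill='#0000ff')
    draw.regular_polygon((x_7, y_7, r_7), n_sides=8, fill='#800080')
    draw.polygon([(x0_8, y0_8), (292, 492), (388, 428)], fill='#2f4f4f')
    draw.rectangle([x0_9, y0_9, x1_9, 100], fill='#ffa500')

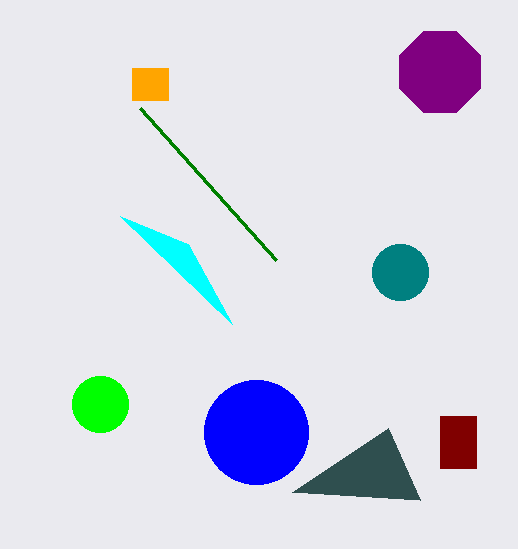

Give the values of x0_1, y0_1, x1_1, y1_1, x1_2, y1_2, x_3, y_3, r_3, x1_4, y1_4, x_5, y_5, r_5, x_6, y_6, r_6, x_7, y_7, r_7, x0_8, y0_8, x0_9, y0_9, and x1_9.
x0_1 = 440
y0_1 = 416
x1_1 = 476
y1_1 = 468
x1_2 = 232
y1_2 = 324
x_3 = 100
y_3 = 404
r_3 = 28
x1_4 = 276
y1_4 = 260
x_5 = 400
y_5 = 272
r_5 = 28
x_6 = 256
y_6 = 432
r_6 = 52
x_7 = 440
y_7 = 72
r_7 = 44
x0_8 = 420
y0_8 = 500
x0_9 = 132
y0_9 = 68
x1_9 = 168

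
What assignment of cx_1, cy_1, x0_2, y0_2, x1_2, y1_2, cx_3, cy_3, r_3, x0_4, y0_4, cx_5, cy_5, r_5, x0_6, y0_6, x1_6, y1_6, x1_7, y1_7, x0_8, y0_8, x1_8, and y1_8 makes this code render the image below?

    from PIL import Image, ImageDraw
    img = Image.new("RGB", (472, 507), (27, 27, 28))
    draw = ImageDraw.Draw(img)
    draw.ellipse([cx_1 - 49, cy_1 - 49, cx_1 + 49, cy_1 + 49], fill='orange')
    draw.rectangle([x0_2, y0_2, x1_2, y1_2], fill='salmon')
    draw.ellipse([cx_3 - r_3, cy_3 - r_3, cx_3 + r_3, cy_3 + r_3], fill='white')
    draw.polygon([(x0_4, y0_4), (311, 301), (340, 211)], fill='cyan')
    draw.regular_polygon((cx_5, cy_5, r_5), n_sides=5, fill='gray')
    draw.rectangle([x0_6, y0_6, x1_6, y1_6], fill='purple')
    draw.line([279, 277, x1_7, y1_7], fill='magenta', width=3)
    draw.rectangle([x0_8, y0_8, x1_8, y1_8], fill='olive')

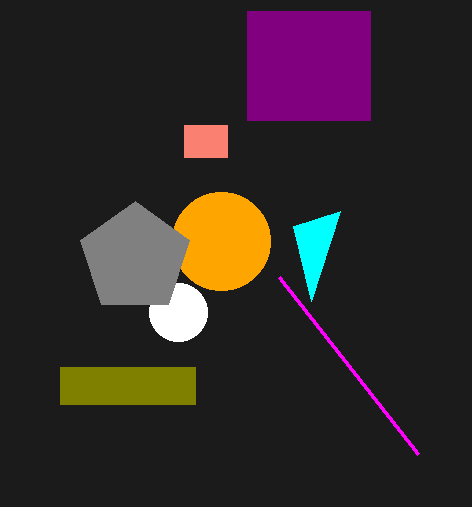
cx_1 = 221; cy_1 = 241; x0_2 = 184; y0_2 = 125; x1_2 = 227; y1_2 = 157; cx_3 = 178; cy_3 = 312; r_3 = 29; x0_4 = 293; y0_4 = 226; cx_5 = 135; cy_5 = 258; r_5 = 57; x0_6 = 247; y0_6 = 11; x1_6 = 370; y1_6 = 120; x1_7 = 418; y1_7 = 454; x0_8 = 60; y0_8 = 367; x1_8 = 195; y1_8 = 404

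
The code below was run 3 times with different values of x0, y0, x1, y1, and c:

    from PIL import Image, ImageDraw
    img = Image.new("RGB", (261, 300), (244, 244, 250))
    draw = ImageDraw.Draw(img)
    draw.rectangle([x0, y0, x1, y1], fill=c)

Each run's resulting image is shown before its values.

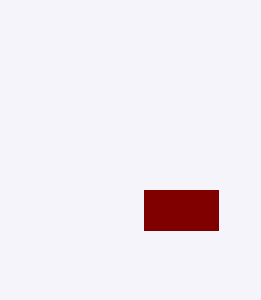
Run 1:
x0 = 144
y0 = 190
x1 = 218
y1 = 230
c = 'maroon'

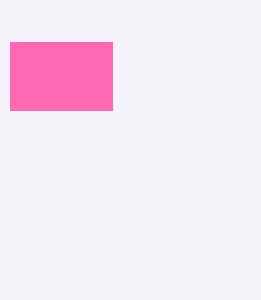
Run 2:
x0 = 10, y0 = 42, x1 = 112, y1 = 110, c = 'hotpink'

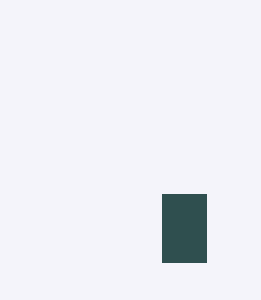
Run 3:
x0 = 162; y0 = 194; x1 = 206; y1 = 262; c = 'darkslategray'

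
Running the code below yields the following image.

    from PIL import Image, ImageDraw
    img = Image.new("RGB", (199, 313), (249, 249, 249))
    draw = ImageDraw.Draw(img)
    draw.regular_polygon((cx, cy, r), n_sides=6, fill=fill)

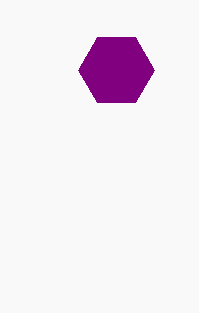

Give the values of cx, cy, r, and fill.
cx = 116; cy = 70; r = 38; fill = 'purple'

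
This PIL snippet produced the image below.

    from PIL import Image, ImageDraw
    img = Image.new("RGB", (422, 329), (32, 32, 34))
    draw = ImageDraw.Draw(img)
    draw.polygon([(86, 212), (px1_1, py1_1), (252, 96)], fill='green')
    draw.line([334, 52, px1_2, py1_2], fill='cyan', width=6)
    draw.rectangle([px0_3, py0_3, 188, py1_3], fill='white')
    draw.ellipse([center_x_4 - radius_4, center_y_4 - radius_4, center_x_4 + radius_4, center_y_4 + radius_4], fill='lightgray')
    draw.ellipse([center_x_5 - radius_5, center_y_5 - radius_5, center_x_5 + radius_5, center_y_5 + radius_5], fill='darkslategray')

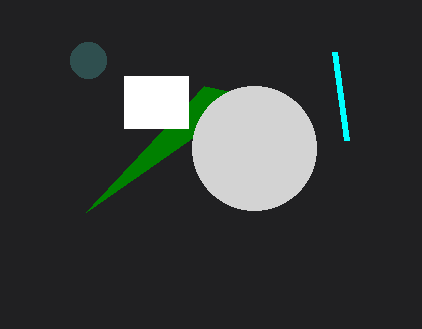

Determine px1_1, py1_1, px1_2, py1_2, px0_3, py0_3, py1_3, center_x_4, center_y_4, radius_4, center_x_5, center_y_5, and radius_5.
px1_1 = 204, py1_1 = 86, px1_2 = 346, py1_2 = 140, px0_3 = 124, py0_3 = 76, py1_3 = 128, center_x_4 = 254, center_y_4 = 148, radius_4 = 62, center_x_5 = 88, center_y_5 = 60, radius_5 = 18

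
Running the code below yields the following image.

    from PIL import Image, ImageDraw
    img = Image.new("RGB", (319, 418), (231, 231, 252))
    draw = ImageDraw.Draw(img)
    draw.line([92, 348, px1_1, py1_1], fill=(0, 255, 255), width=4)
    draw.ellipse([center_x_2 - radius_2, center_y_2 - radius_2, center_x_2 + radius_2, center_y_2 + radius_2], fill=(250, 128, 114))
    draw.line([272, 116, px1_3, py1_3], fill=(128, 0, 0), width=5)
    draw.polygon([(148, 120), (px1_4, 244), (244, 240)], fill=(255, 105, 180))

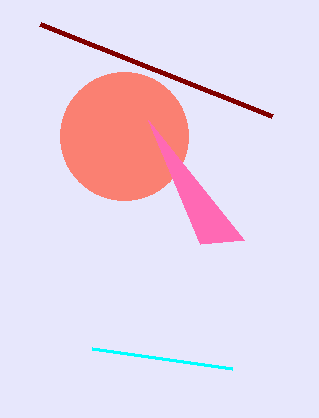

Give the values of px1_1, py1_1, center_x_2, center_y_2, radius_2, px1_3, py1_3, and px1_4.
px1_1 = 232; py1_1 = 368; center_x_2 = 124; center_y_2 = 136; radius_2 = 64; px1_3 = 40; py1_3 = 24; px1_4 = 200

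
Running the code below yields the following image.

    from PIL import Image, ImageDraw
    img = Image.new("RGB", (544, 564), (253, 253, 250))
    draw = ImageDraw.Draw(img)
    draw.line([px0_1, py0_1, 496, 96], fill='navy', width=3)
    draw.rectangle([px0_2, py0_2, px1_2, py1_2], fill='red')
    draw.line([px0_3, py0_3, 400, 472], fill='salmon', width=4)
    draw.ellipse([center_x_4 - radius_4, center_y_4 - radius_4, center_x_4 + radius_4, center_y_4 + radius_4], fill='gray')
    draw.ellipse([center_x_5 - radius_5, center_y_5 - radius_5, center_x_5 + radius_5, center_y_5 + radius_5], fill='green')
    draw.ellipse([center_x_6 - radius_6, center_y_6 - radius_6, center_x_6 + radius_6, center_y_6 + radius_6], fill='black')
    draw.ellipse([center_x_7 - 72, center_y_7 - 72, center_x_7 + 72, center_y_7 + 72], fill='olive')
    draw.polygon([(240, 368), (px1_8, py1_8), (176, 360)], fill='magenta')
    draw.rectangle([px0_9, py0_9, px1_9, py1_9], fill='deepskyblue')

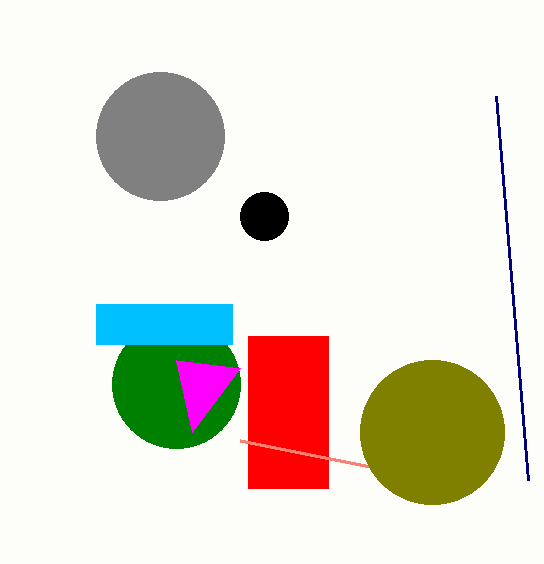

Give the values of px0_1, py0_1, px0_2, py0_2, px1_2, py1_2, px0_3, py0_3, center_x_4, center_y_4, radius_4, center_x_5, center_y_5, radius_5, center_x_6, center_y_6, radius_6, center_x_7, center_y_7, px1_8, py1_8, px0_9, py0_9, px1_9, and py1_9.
px0_1 = 528; py0_1 = 480; px0_2 = 248; py0_2 = 336; px1_2 = 328; py1_2 = 488; px0_3 = 240; py0_3 = 440; center_x_4 = 160; center_y_4 = 136; radius_4 = 64; center_x_5 = 176; center_y_5 = 384; radius_5 = 64; center_x_6 = 264; center_y_6 = 216; radius_6 = 24; center_x_7 = 432; center_y_7 = 432; px1_8 = 192; py1_8 = 432; px0_9 = 96; py0_9 = 304; px1_9 = 232; py1_9 = 344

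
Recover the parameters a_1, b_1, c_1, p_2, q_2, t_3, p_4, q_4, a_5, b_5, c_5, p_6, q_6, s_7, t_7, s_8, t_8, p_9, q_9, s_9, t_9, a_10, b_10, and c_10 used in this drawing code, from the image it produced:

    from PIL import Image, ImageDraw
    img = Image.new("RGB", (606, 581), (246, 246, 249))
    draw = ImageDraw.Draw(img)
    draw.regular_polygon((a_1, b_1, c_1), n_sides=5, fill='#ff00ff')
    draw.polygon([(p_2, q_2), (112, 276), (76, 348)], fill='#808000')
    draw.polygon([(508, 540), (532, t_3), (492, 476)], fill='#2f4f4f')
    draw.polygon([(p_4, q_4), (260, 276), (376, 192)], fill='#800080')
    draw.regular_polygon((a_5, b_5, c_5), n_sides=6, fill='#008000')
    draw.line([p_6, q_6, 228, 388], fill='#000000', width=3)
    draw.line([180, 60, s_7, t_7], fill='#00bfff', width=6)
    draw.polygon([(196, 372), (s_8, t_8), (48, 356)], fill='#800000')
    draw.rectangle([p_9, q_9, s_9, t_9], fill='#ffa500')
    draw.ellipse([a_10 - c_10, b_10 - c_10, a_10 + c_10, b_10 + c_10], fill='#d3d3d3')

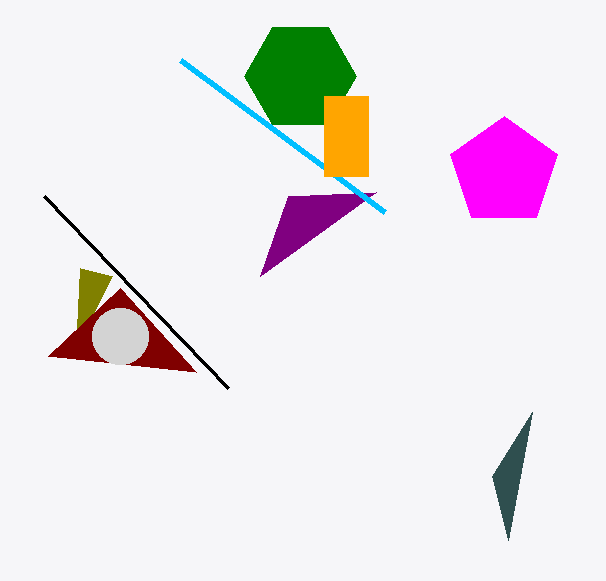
a_1 = 504; b_1 = 172; c_1 = 56; p_2 = 80; q_2 = 268; t_3 = 412; p_4 = 288; q_4 = 196; a_5 = 300; b_5 = 76; c_5 = 56; p_6 = 44; q_6 = 196; s_7 = 384; t_7 = 212; s_8 = 120; t_8 = 288; p_9 = 324; q_9 = 96; s_9 = 368; t_9 = 176; a_10 = 120; b_10 = 336; c_10 = 28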